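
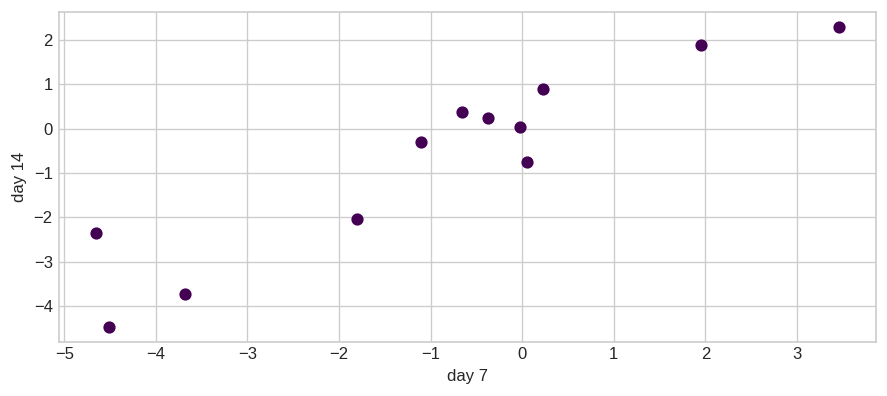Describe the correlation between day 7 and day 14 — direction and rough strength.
Points are positively correlated; strong (|r| ≈ 0.9).

positive, strong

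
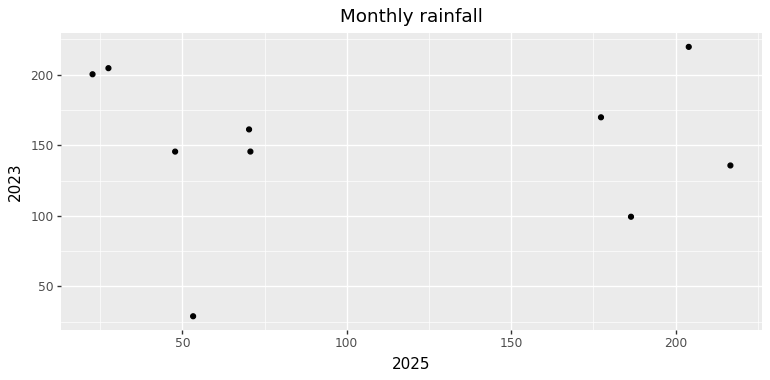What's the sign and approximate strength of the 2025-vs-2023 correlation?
no clear correlation

Points are roughly uncorrelated; weak (|r| ≈ 0.0).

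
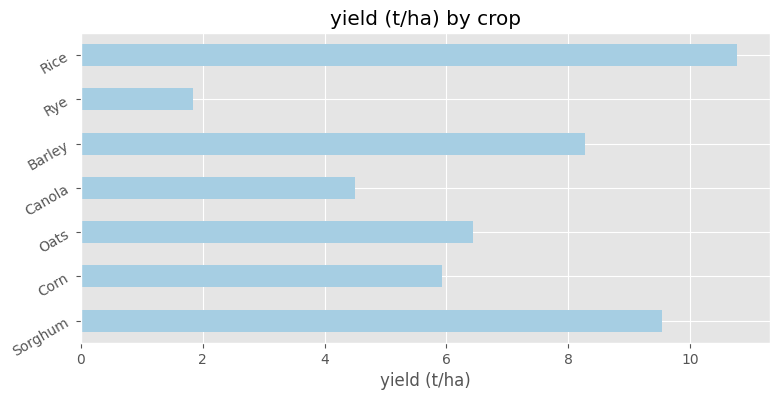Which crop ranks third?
Top 4: Rice ≈ 11, Sorghum ≈ 10, Barley ≈ 8, Oats ≈ 6.

Barley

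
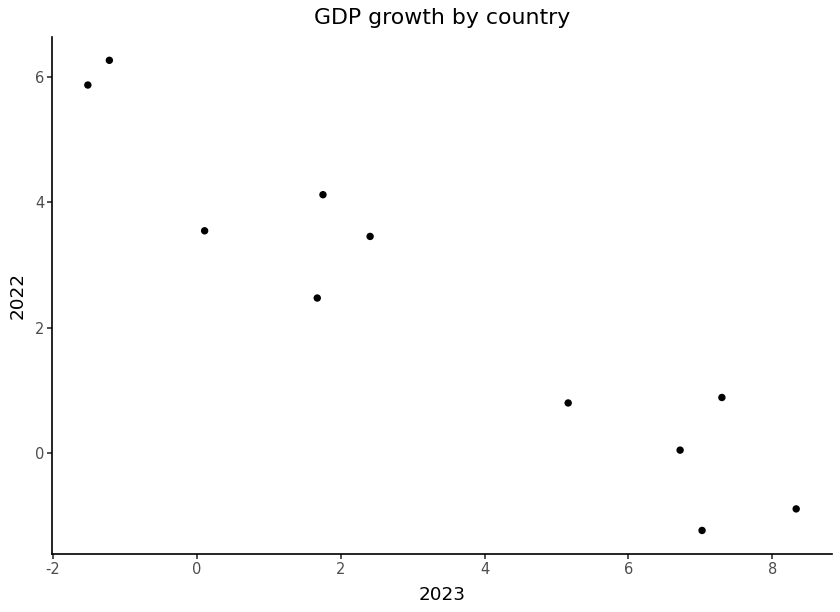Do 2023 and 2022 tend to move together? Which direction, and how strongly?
Points are negatively correlated; strong (|r| ≈ 1.0).

negative, strong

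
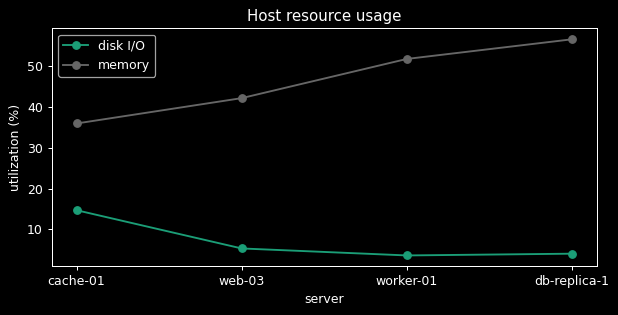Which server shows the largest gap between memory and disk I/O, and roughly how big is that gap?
db-replica-1, ≈ 50 %

db-replica-1: memory ≈ 55, disk I/O ≈ 5 → gap ≈ 50. Next-largest (worker-01) is only ≈ 45.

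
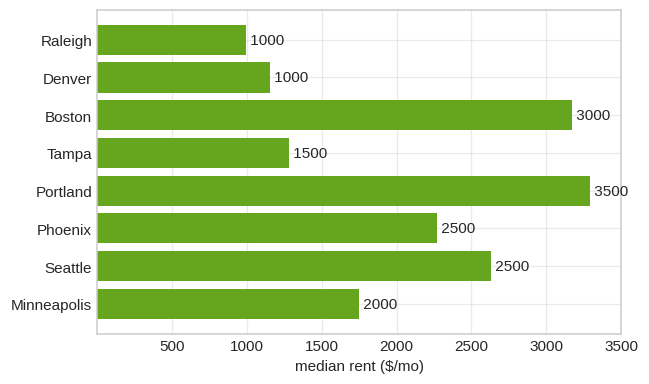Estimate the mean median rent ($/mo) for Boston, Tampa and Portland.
≈ 2667

(3000 + 1500 + 3500) / 3 ≈ 2667.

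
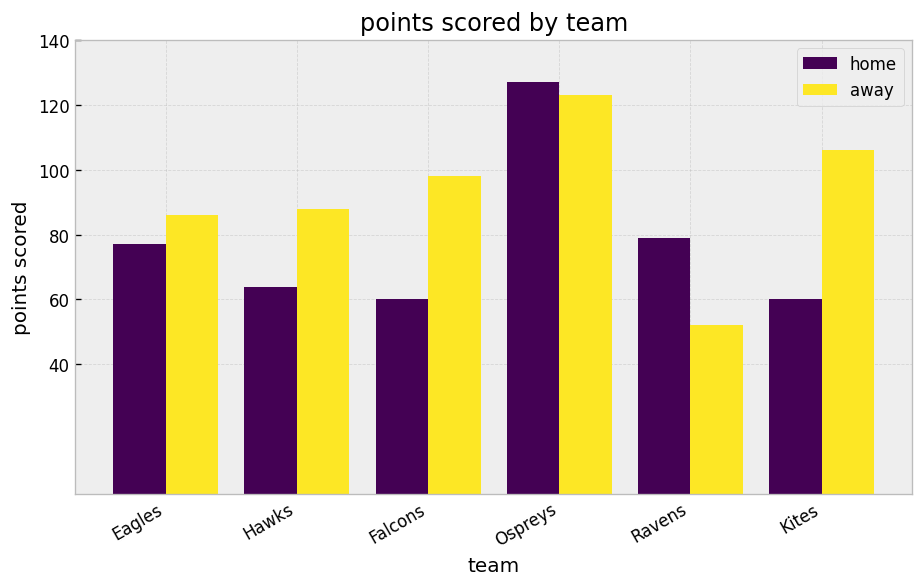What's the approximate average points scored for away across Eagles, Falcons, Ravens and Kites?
(80 + 100 + 60 + 100) / 4 ≈ 85.

≈ 85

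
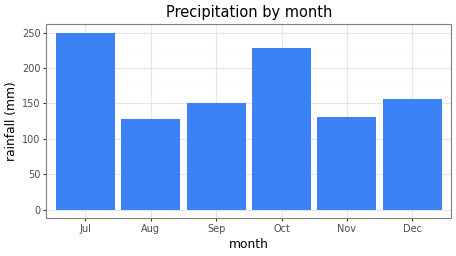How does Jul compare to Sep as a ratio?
Jul ≈ 250, Sep ≈ 150; 250/150 ≈ 1.67.

≈ 1.67×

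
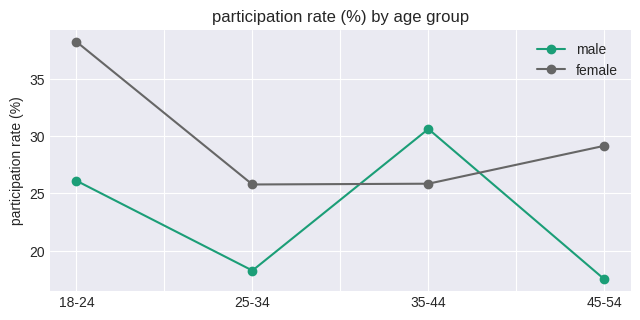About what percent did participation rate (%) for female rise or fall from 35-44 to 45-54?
≈ +15.4%

35-44 ≈ 26, 45-54 ≈ 30; (30 − 26) / 26 ≈ +15.4%.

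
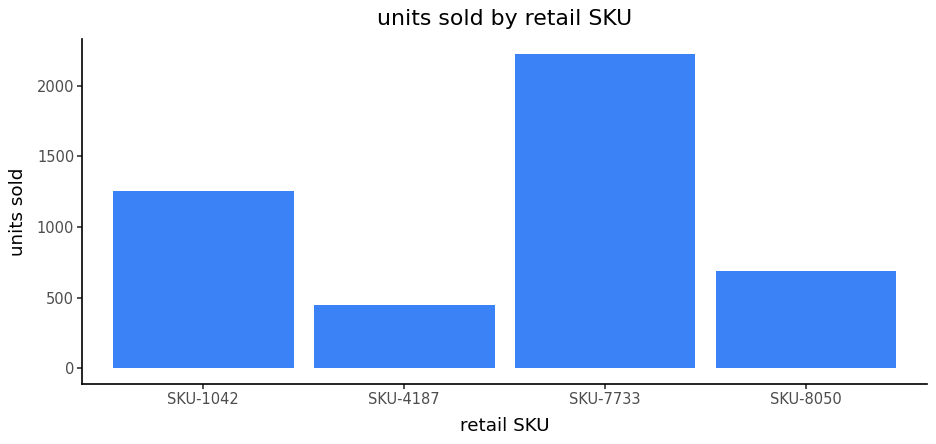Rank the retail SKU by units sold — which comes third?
Top 4: SKU-7733 ≈ 2200, SKU-1042 ≈ 1200, SKU-8050 ≈ 600, SKU-4187 ≈ 400.

SKU-8050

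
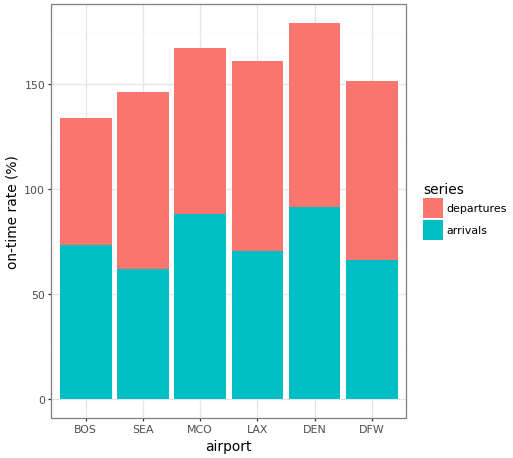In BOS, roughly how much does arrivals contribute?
arrivals top ≈ 80, bottom ≈ 0; segment ≈ 80.

≈ 80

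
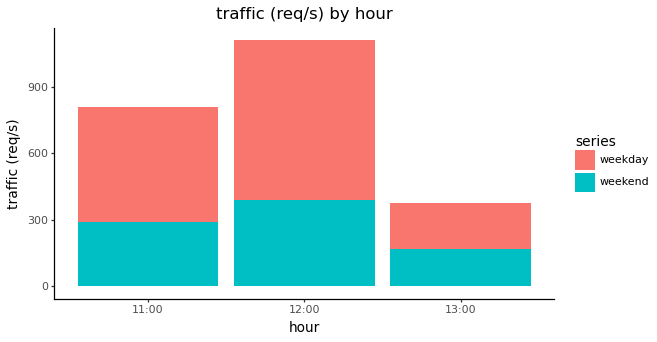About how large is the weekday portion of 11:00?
≈ 500

weekday top ≈ 800, bottom ≈ 300; segment ≈ 500.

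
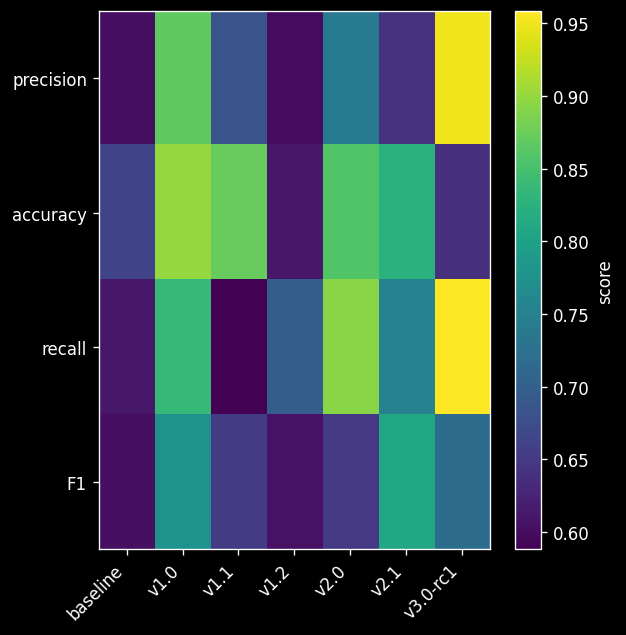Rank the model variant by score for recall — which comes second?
Top 3 for recall: v3.0-rc1 ≈ 0.95, v2.0 ≈ 0.90, v1.0 ≈ 0.85.

v2.0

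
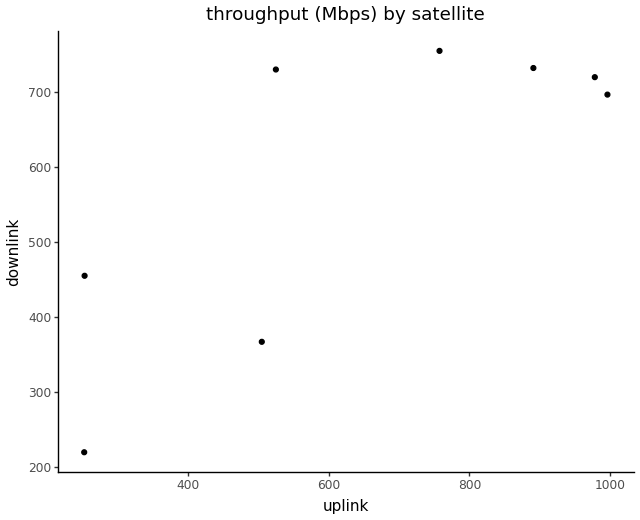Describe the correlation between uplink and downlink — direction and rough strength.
positive, strong

Points are positively correlated; strong (|r| ≈ 0.8).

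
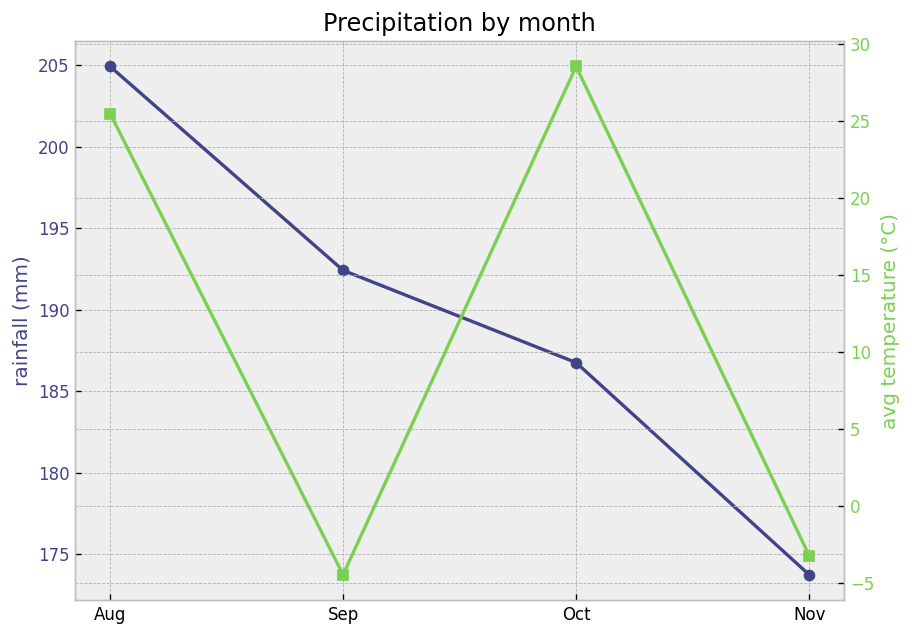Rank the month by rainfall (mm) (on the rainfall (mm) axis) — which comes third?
Top 4 (on the rainfall (mm) axis): Aug ≈ 205, Sep ≈ 190, Oct ≈ 185, Nov ≈ 175.

Oct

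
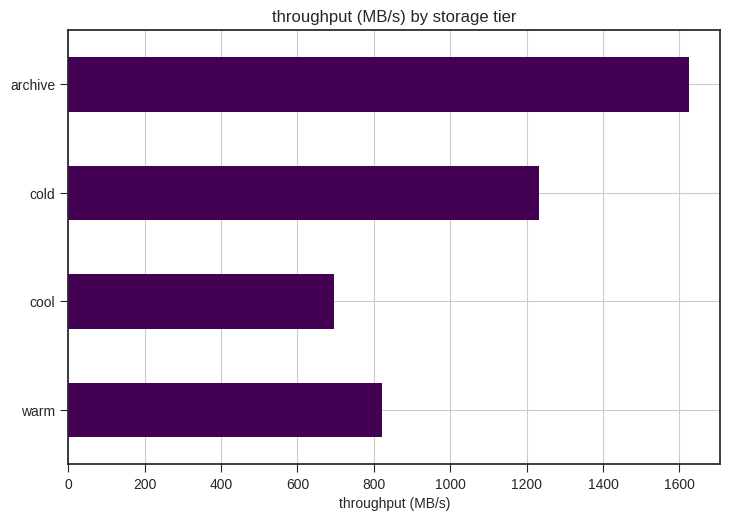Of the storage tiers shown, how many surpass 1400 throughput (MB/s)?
1

Above 1400: archive.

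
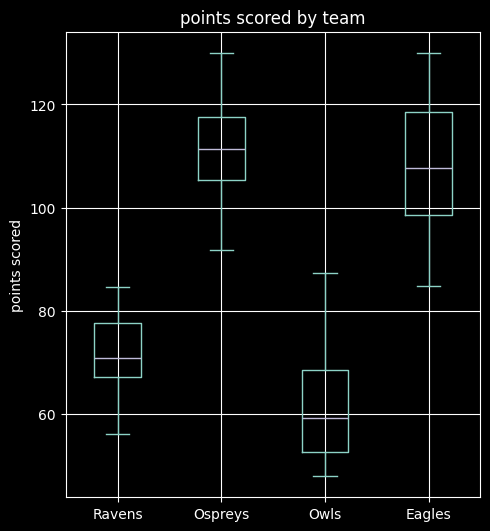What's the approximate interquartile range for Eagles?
Q3 ≈ 120, Q1 ≈ 100; IQR ≈ 20.

≈ 20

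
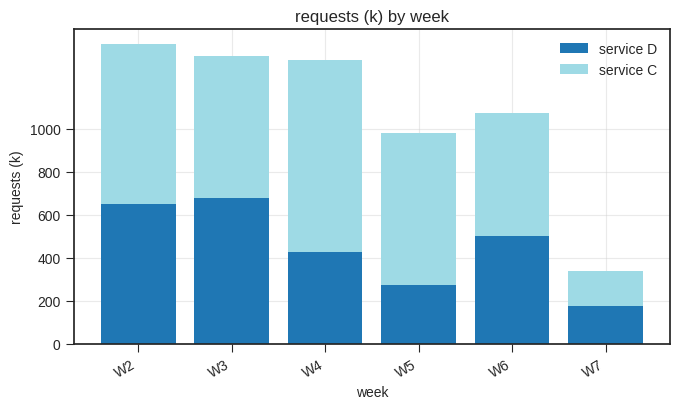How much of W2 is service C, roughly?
service C top ≈ 1400, bottom ≈ 600; segment ≈ 800.

≈ 800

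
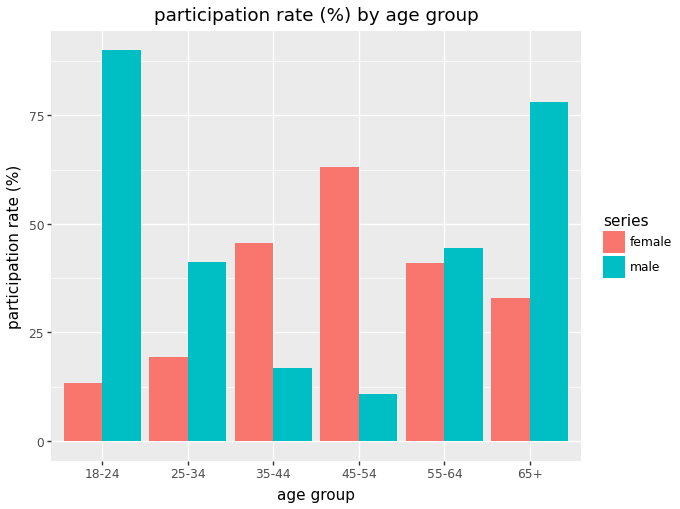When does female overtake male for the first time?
25-34: female ≈ 20 vs male ≈ 40 (not yet); 35-44: female ≈ 50 vs male ≈ 20 (first crossover).

35-44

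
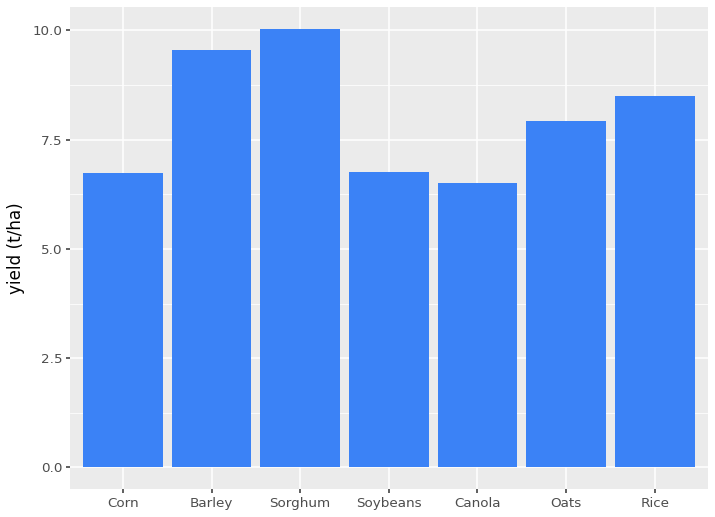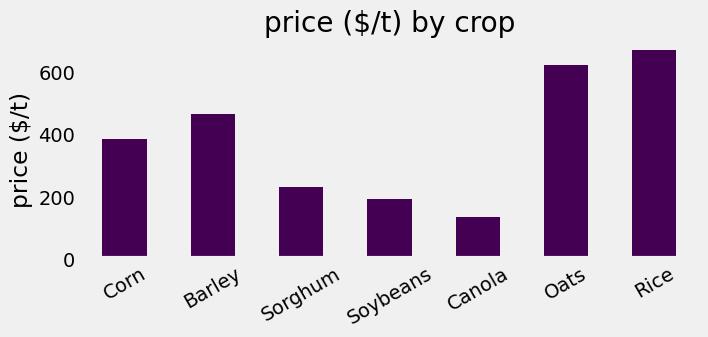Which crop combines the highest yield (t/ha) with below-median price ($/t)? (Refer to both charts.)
Sorghum

Chart 2 median price ($/t) ≈ 400; below-median crops: Sorghum, Soybeans, Canola. Among those, Sorghum has the highest yield (t/ha) (≈ 10).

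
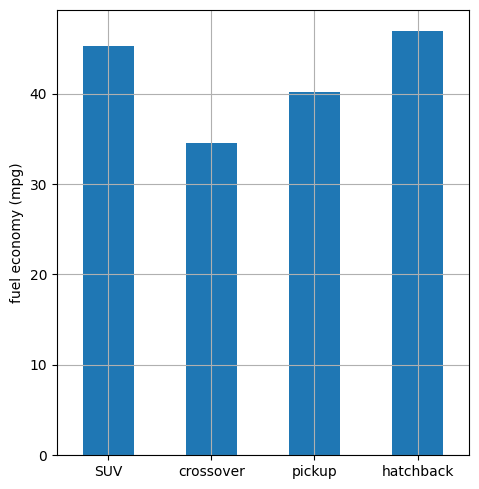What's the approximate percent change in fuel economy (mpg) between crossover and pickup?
crossover ≈ 35, pickup ≈ 40; (40 − 35) / 35 ≈ +14.3%.

≈ +14.3%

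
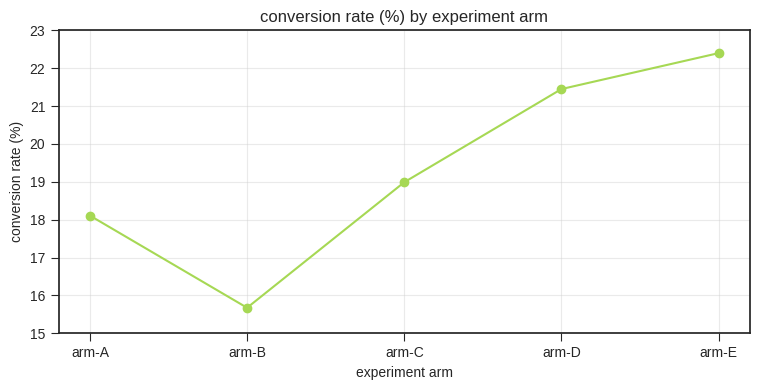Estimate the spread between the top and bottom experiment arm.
≈ 6

Max arm-E ≈ 22, min arm-B ≈ 16; range ≈ 6.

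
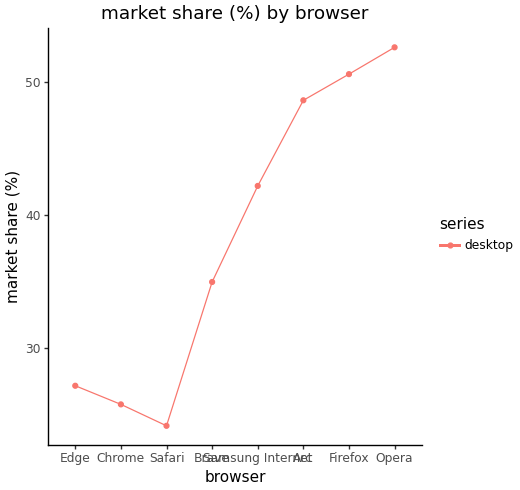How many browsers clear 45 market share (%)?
Above 45: Arc, Firefox, Opera.

3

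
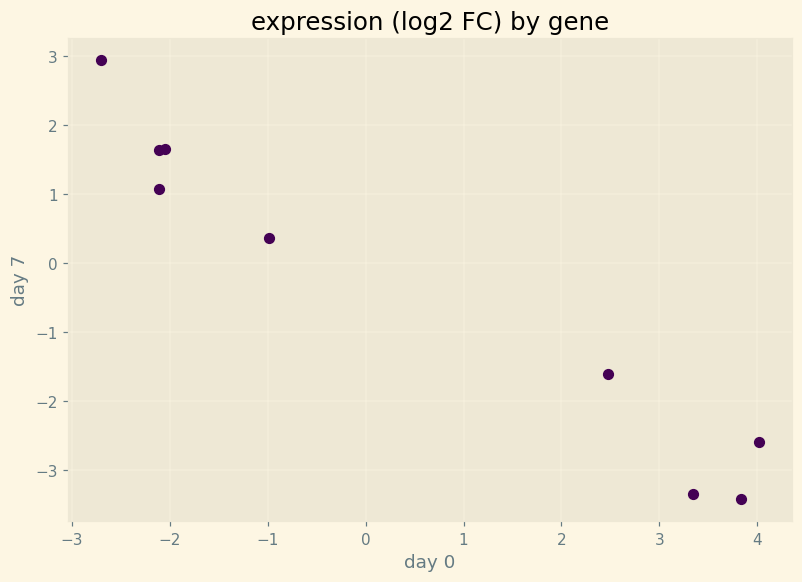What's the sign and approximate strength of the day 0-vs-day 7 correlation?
negative, strong

Points are negatively correlated; strong (|r| ≈ 1.0).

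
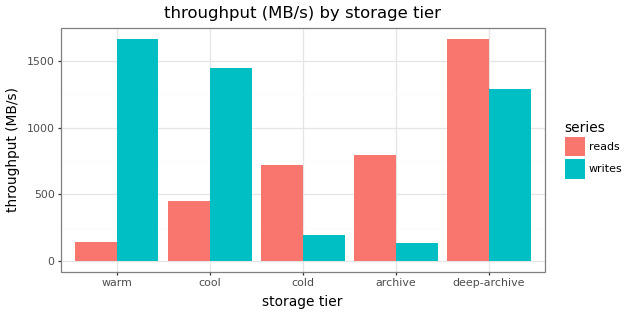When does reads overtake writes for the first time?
cool: reads ≈ 400 vs writes ≈ 1400 (not yet); cold: reads ≈ 800 vs writes ≈ 200 (first crossover).

cold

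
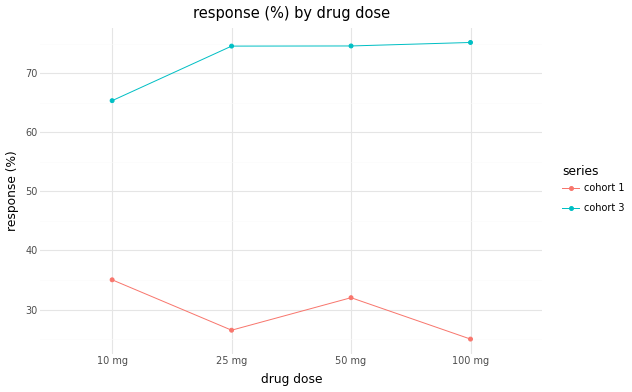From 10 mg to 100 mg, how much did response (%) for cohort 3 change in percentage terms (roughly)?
10 mg ≈ 65, 100 mg ≈ 75; (75 − 65) / 65 ≈ +15.4%.

≈ +15.4%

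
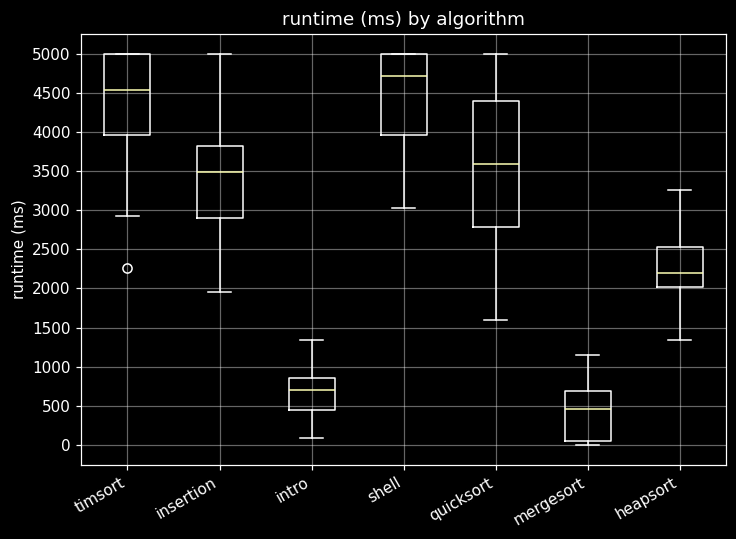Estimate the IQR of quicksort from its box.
Q3 ≈ 4500, Q1 ≈ 3000; IQR ≈ 1500.

≈ 1500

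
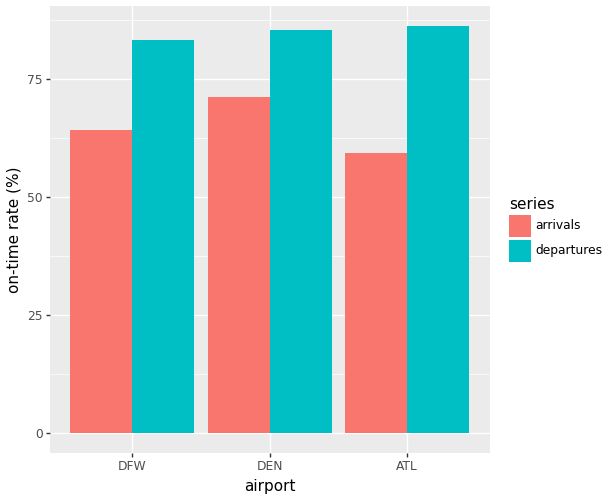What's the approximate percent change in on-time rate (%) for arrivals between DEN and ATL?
DEN ≈ 70, ATL ≈ 60; (60 − 70) / 70 ≈ -14.3%.

≈ -14.3%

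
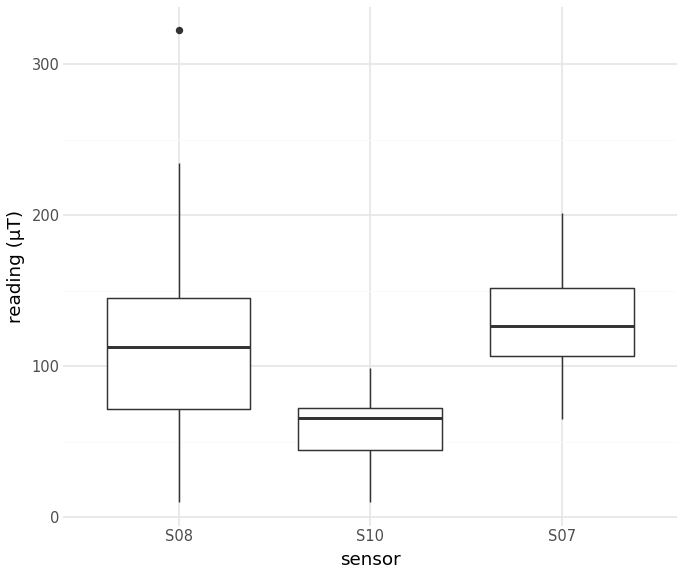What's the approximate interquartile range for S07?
≈ 40

Q3 ≈ 150, Q1 ≈ 110; IQR ≈ 40.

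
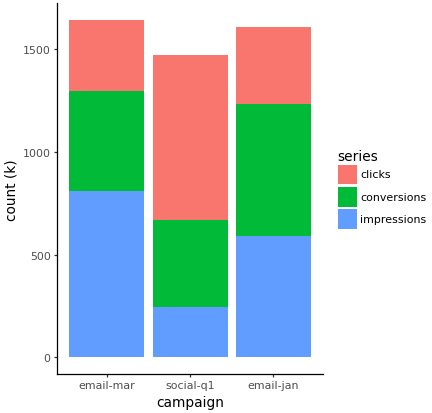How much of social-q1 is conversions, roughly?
conversions top ≈ 600, bottom ≈ 200; segment ≈ 400.

≈ 400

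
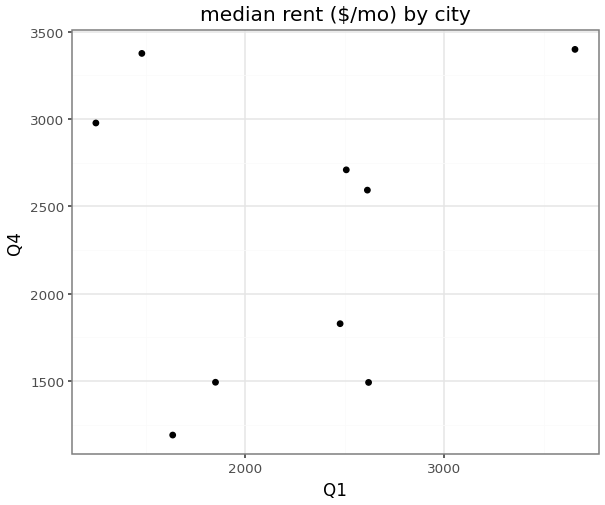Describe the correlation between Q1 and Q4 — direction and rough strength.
Points are roughly uncorrelated; weak (|r| ≈ 0.2).

no clear correlation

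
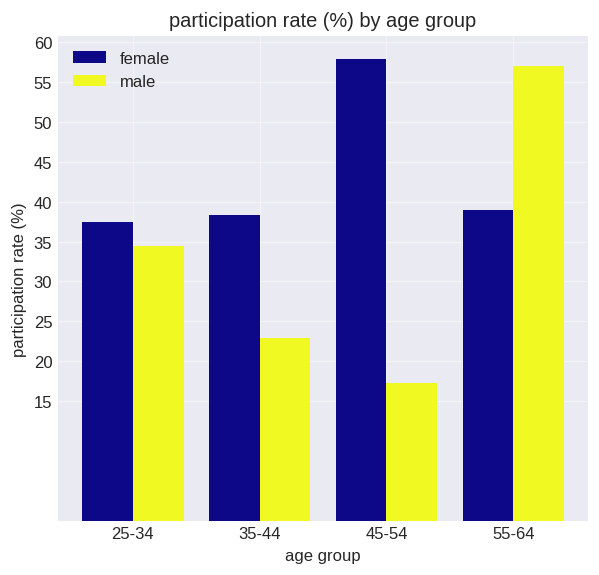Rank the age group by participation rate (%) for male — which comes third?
35-44

Top 4 for male: 55-64 ≈ 55, 25-34 ≈ 35, 35-44 ≈ 25, 45-54 ≈ 15.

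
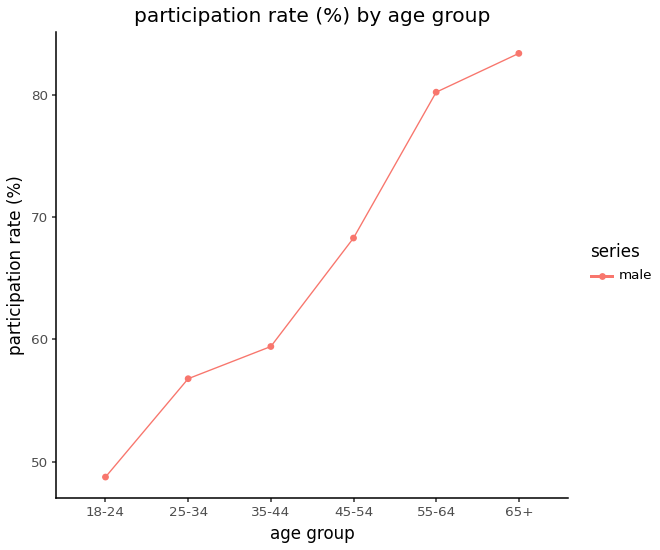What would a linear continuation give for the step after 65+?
Last three: 70, 80, 85 → slope ≈ 7.5/step → next ≈ 92.5.

≈ 92.5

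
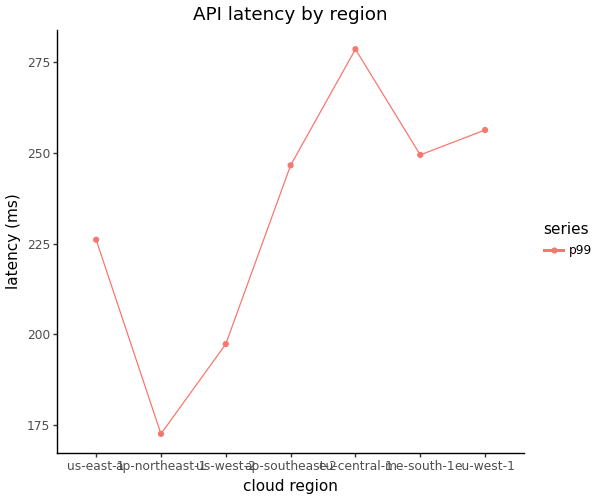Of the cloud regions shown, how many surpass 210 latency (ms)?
5

Above 210: us-east-1, ap-southeast-2, eu-central-1, me-south-1, eu-west-1.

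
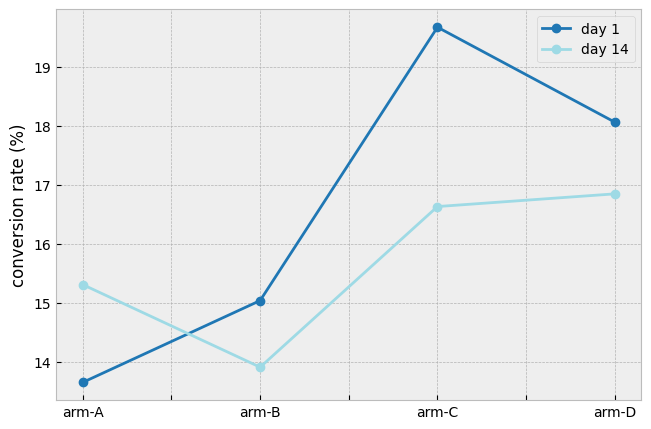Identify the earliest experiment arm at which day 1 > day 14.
arm-B

arm-A: day 1 ≈ 14 vs day 14 ≈ 15 (not yet); arm-B: day 1 ≈ 15 vs day 14 ≈ 14 (first crossover).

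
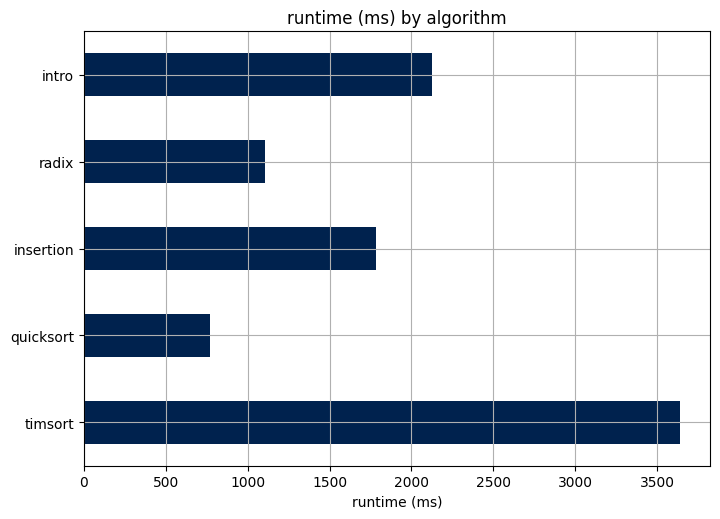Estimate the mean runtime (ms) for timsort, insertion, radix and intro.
≈ 2125

(3500 + 2000 + 1000 + 2000) / 4 ≈ 2125.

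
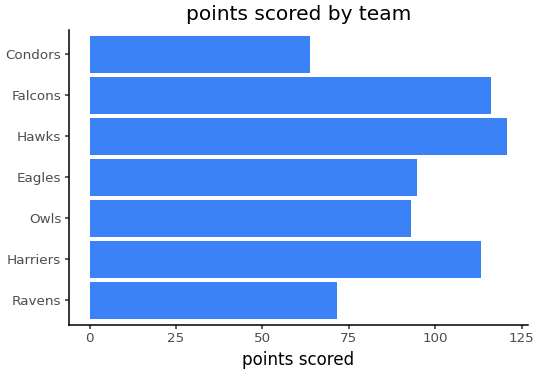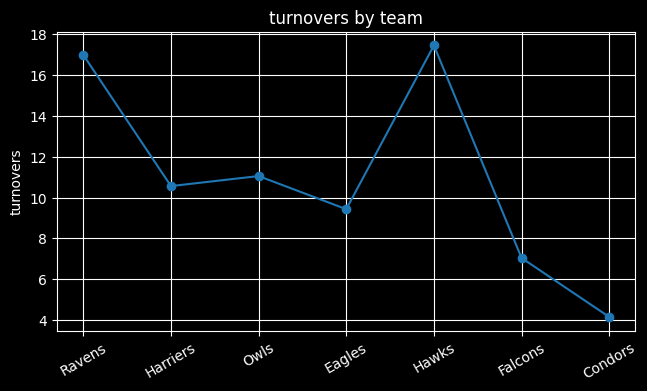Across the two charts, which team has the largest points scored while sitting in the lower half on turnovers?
Falcons

Chart 2 median turnovers ≈ 10; below-median teams: Eagles, Falcons, Condors. Among those, Falcons has the highest points scored (≈ 120).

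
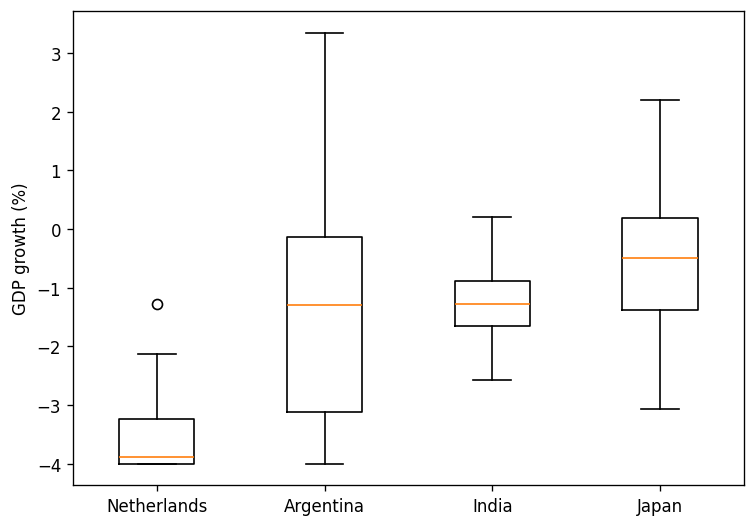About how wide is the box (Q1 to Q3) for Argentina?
≈ 3.0

Q3 ≈ 0.0, Q1 ≈ -3.0; IQR ≈ 3.0.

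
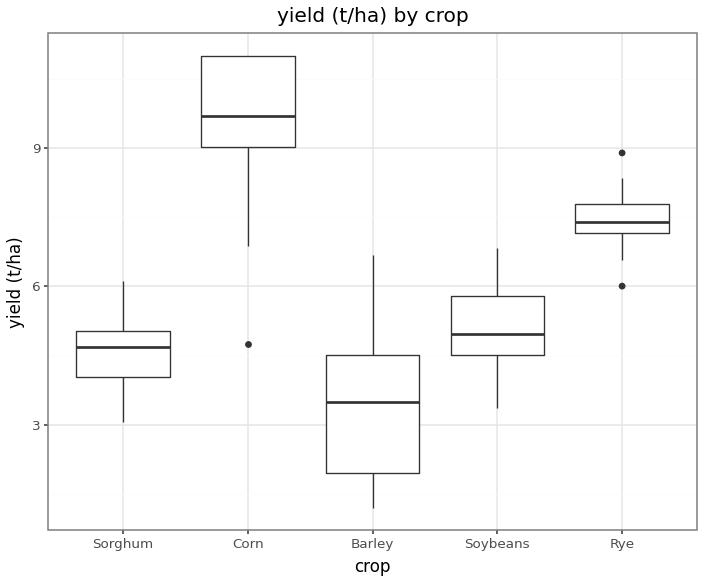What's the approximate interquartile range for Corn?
≈ 2

Q3 ≈ 11, Q1 ≈ 9; IQR ≈ 2.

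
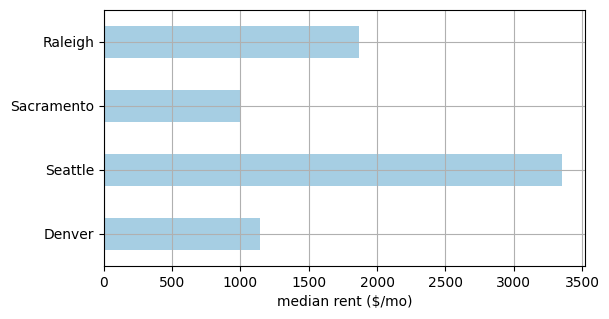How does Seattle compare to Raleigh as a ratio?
≈ 1.75×

Seattle ≈ 3500, Raleigh ≈ 2000; 3500/2000 ≈ 1.75.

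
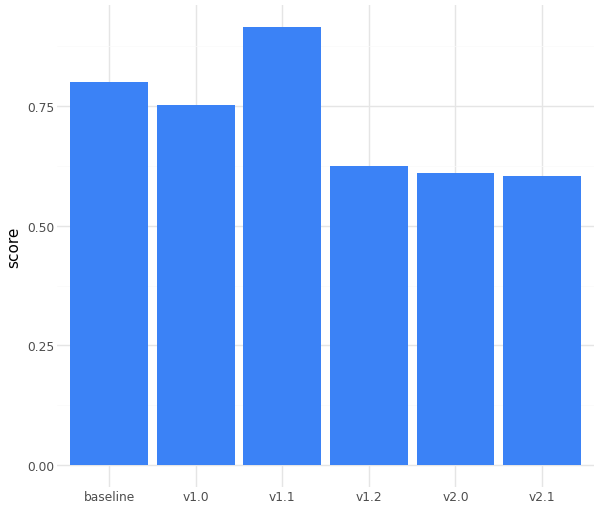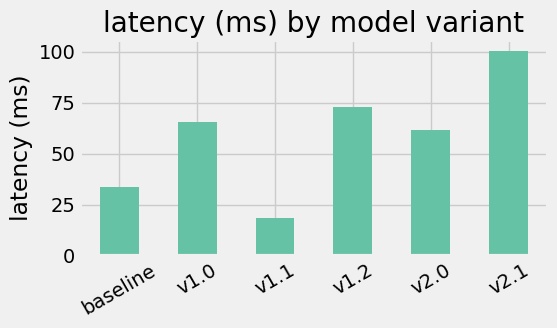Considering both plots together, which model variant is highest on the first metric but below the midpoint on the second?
Chart 2 median latency (ms) ≈ 60; below-median model variants: baseline, v1.1, v2.0. Among those, v1.1 has the highest score (≈ 0.9).

v1.1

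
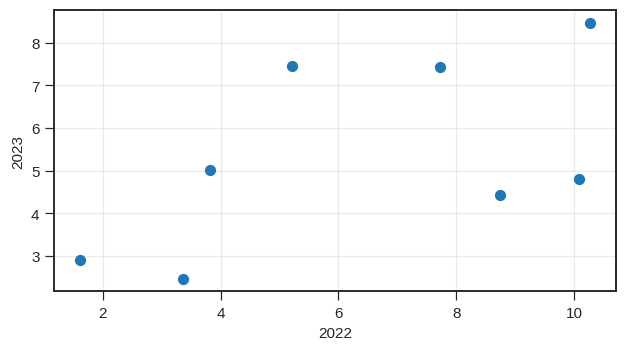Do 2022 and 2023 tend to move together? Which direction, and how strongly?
Points are positively correlated; moderate (|r| ≈ 0.6).

positive, moderate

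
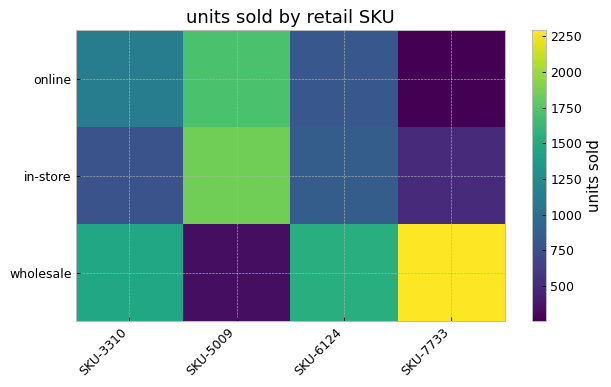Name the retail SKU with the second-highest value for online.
Top 3 for online: SKU-5009 ≈ 1800, SKU-3310 ≈ 1200, SKU-6124 ≈ 800.

SKU-3310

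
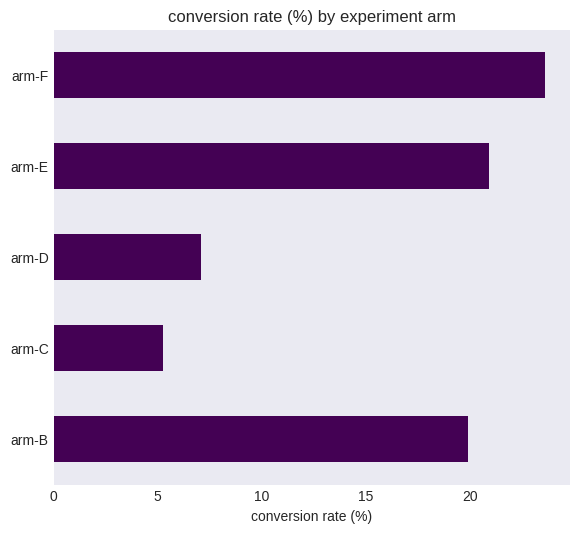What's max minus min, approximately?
≈ 18

Max arm-F ≈ 24, min arm-C ≈ 6; range ≈ 18.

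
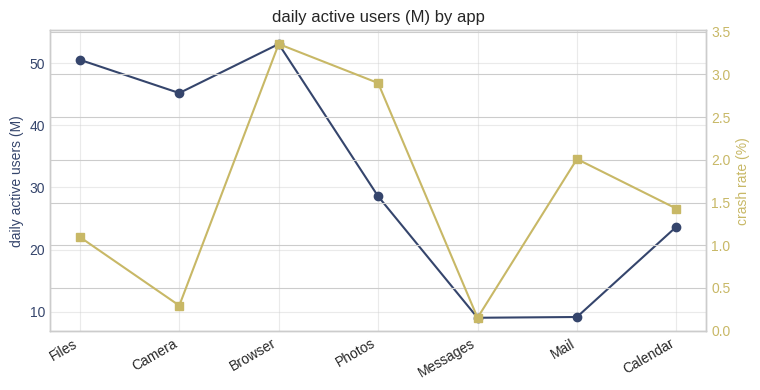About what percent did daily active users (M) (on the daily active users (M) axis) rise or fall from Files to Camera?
≈ -10%

Files ≈ 50, Camera ≈ 45; (45 − 50) / 50 ≈ -10%.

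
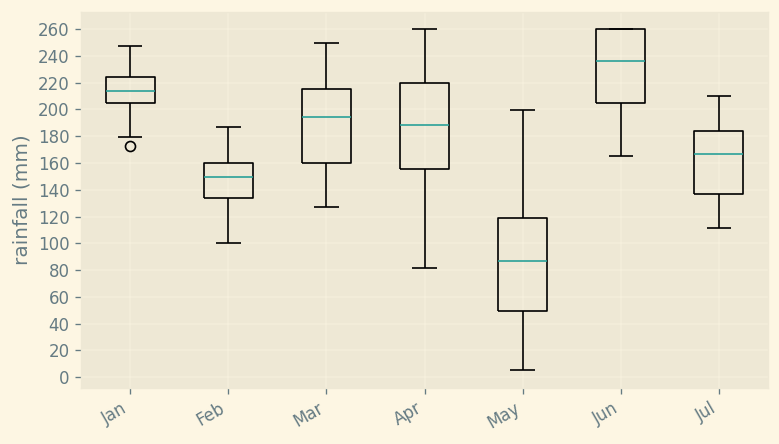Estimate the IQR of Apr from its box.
≈ 60

Q3 ≈ 220, Q1 ≈ 160; IQR ≈ 60.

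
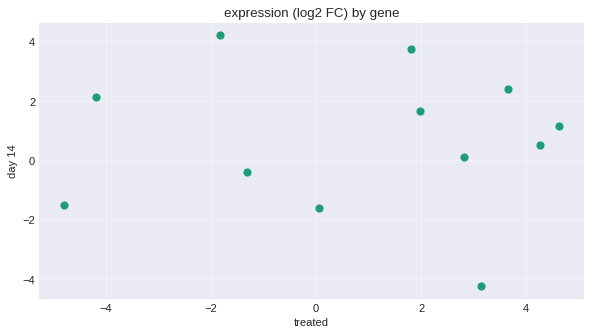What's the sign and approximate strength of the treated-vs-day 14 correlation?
no clear correlation

Points are roughly uncorrelated; weak (|r| ≈ 0.0).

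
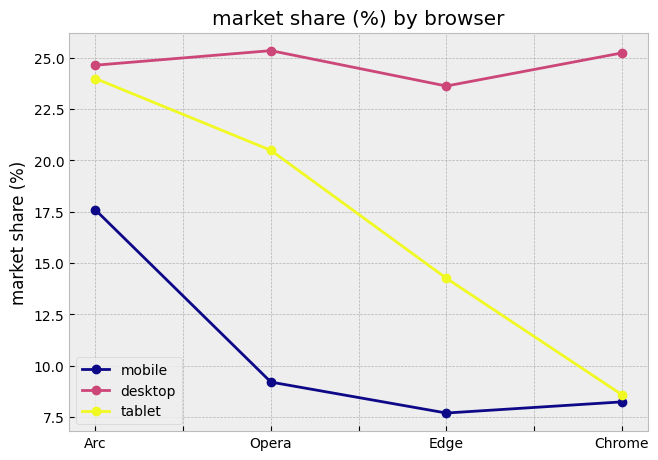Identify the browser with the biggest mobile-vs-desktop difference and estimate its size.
Chrome, ≈ 18 %

Chrome: mobile ≈ 8, desktop ≈ 26 → gap ≈ 18. Next-largest (Opera) is only ≈ 16.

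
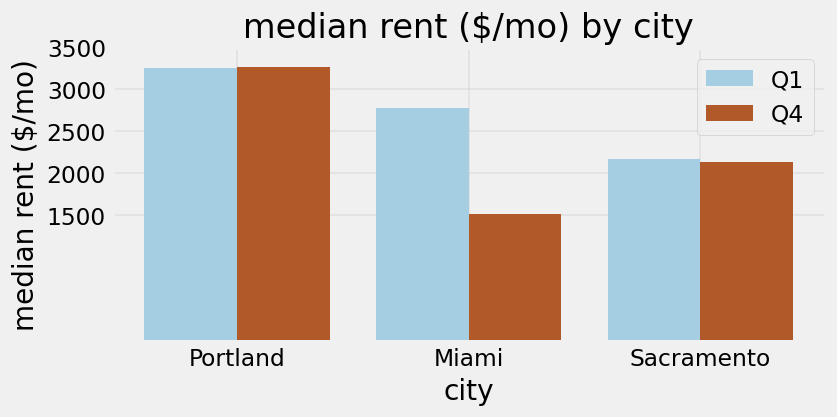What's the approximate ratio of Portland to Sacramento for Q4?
≈ 1.75×

Portland ≈ 3500, Sacramento ≈ 2000; 3500/2000 ≈ 1.75.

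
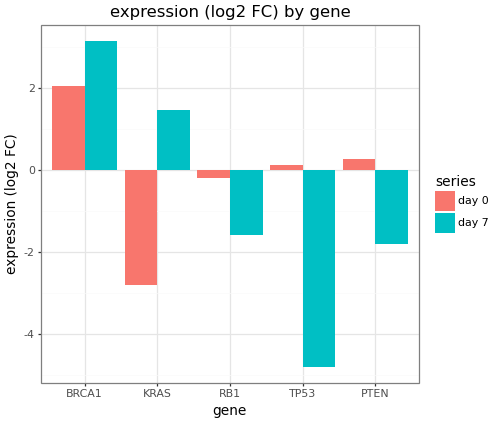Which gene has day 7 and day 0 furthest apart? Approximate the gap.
TP53: day 7 ≈ -5, day 0 ≈ 0 → gap ≈ 5. Next-largest (KRAS) is only ≈ 4.

TP53, ≈ 5 log2 FC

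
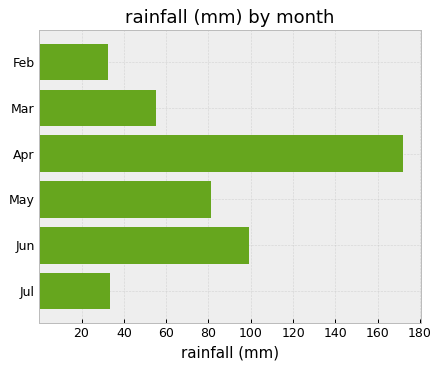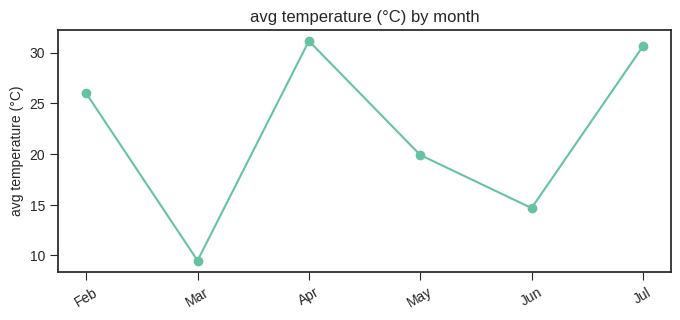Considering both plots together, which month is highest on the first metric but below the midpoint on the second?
Jun

Chart 2 median avg temperature (°C) ≈ 25; below-median months: Mar, May, Jun. Among those, Jun has the highest rainfall (mm) (≈ 100).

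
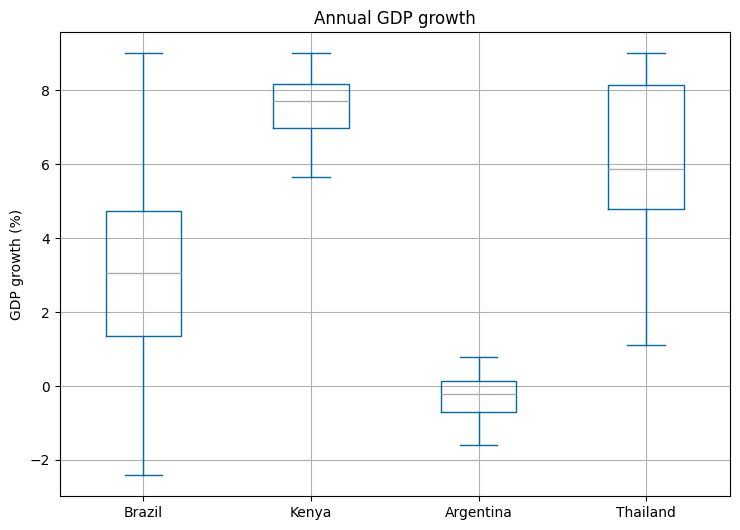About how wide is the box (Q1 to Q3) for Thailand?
≈ 3

Q3 ≈ 8, Q1 ≈ 5; IQR ≈ 3.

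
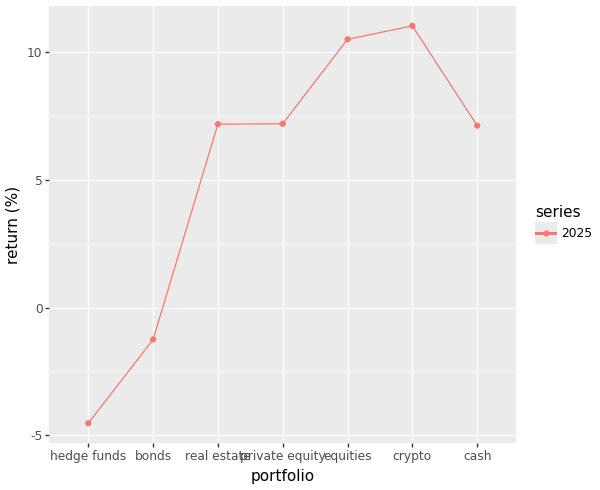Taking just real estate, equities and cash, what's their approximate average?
(8 + 10 + 8) / 3 ≈ 9.

≈ 9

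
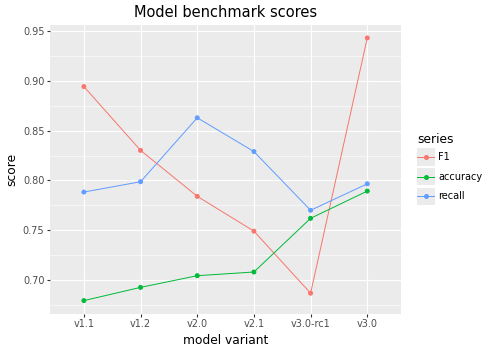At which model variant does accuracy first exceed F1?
v3.0-rc1

v2.1: accuracy ≈ 0.70 vs F1 ≈ 0.75 (not yet); v3.0-rc1: accuracy ≈ 0.75 vs F1 ≈ 0.70 (first crossover).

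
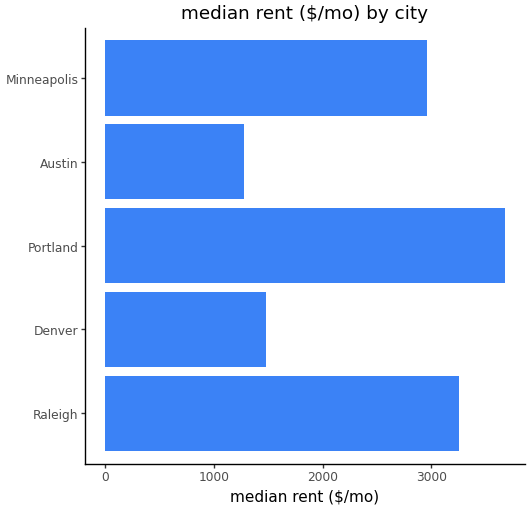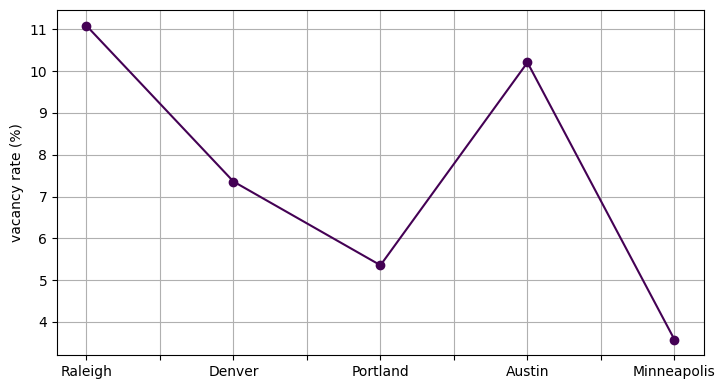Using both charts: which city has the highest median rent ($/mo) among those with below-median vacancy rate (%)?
Portland

Chart 2 median vacancy rate (%) ≈ 8; below-median cities: Portland, Minneapolis. Among those, Portland has the highest median rent ($/mo) (≈ 3500).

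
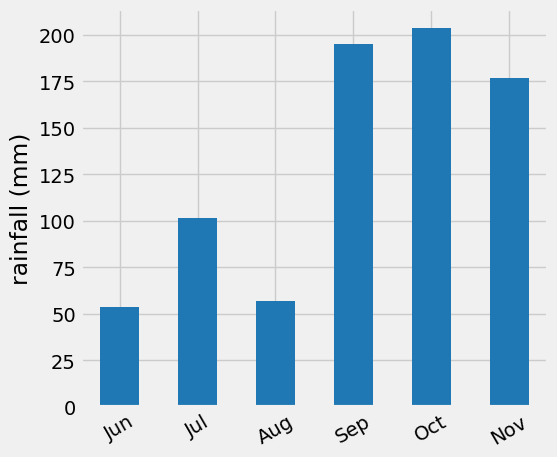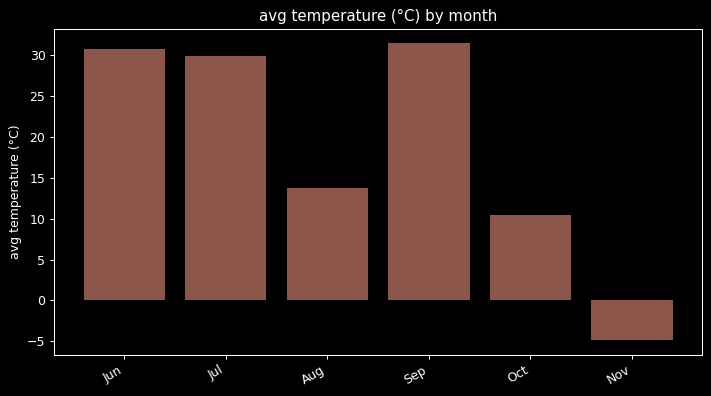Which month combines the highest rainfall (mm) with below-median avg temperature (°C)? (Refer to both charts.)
Oct

Chart 2 median avg temperature (°C) ≈ 20; below-median months: Aug, Oct, Nov. Among those, Oct has the highest rainfall (mm) (≈ 200).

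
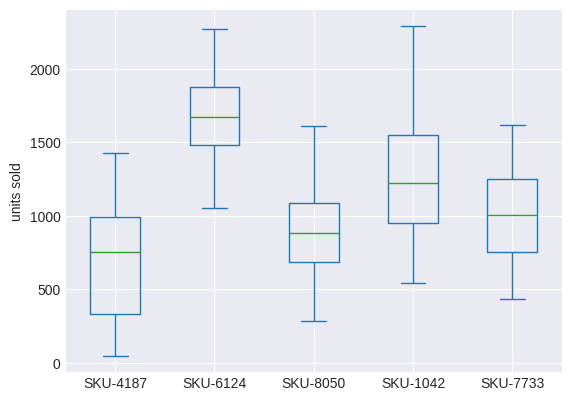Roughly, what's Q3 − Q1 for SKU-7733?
≈ 500

Q3 ≈ 1300, Q1 ≈ 800; IQR ≈ 500.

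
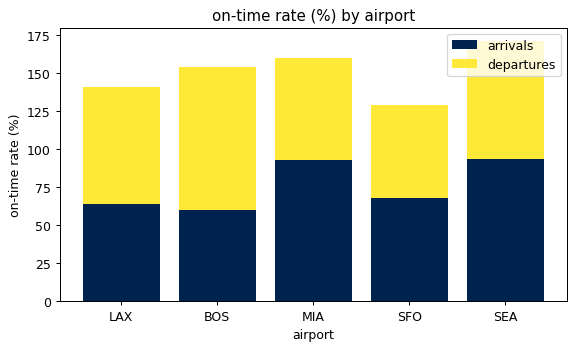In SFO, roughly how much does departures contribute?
≈ 60

departures top ≈ 120, bottom ≈ 60; segment ≈ 60.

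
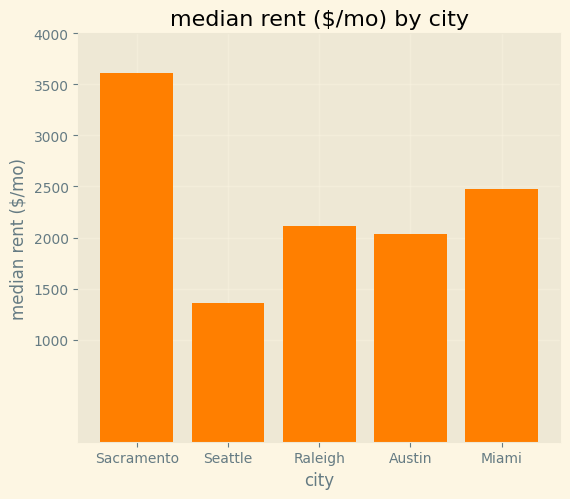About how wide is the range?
≈ 2000

Max Sacramento ≈ 3500, min Seattle ≈ 1500; range ≈ 2000.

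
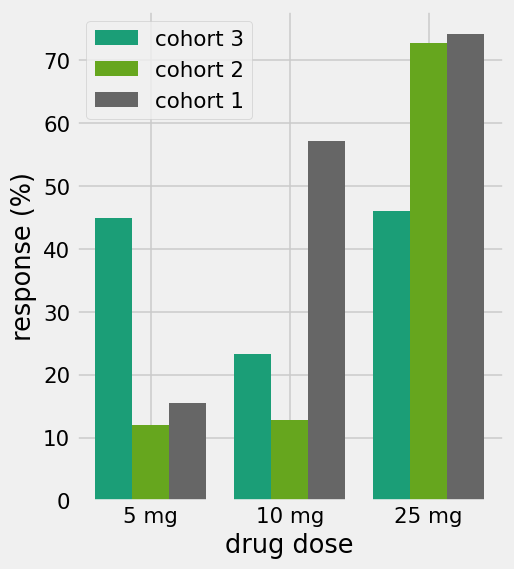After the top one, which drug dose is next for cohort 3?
5 mg

Top 3 for cohort 3: 25 mg ≈ 50, 5 mg ≈ 40, 10 mg ≈ 20.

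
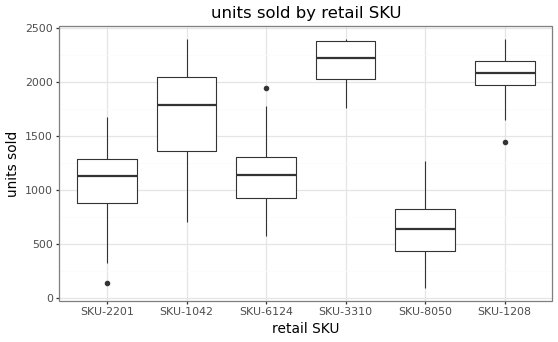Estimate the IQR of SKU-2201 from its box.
≈ 400

Q3 ≈ 1200, Q1 ≈ 800; IQR ≈ 400.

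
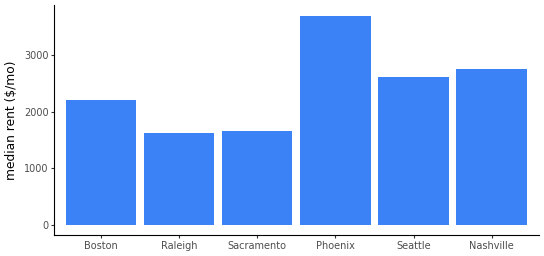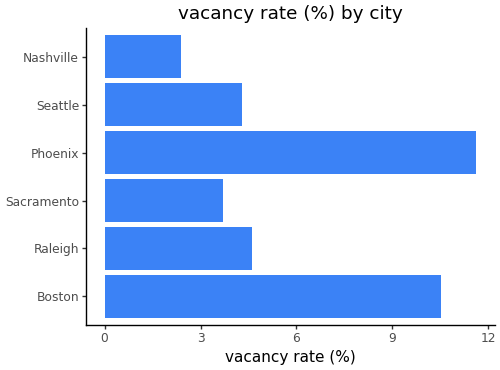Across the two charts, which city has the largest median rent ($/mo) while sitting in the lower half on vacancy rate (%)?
Chart 2 median vacancy rate (%) ≈ 4; below-median cities: Sacramento, Seattle, Nashville. Among those, Nashville has the highest median rent ($/mo) (≈ 3000).

Nashville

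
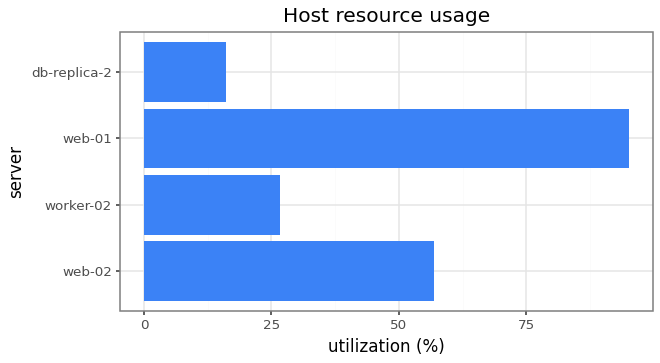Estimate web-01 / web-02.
≈ 1.67×

web-01 ≈ 100, web-02 ≈ 60; 100/60 ≈ 1.67.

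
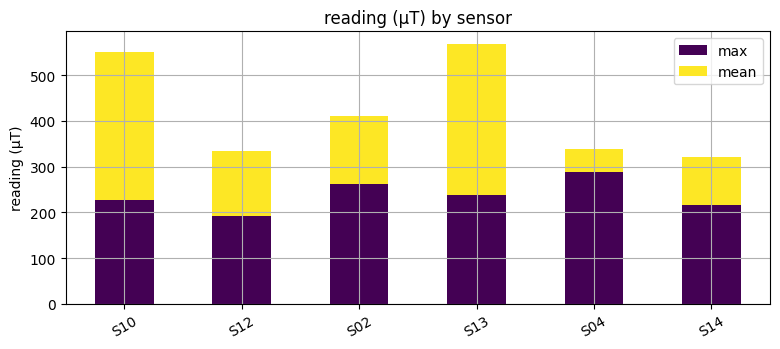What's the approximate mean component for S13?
≈ 300

mean top ≈ 550, bottom ≈ 250; segment ≈ 300.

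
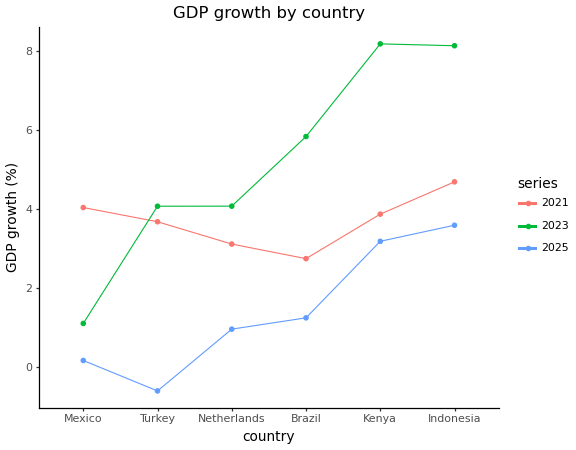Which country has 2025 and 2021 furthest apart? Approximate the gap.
Turkey, ≈ 5 %

Turkey: 2025 ≈ -1, 2021 ≈ 4 → gap ≈ 5. Next-largest (Mexico) is only ≈ 4.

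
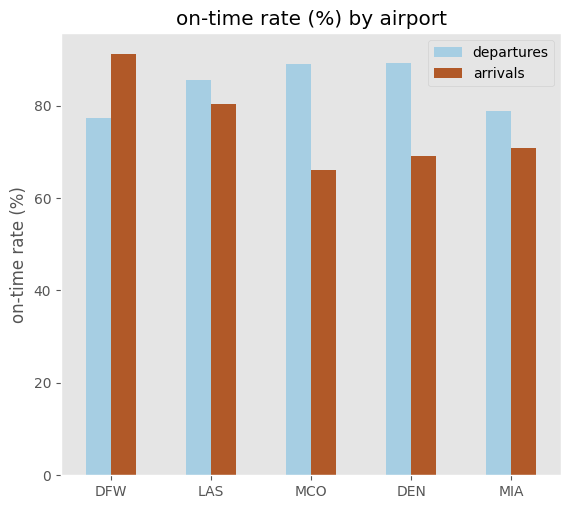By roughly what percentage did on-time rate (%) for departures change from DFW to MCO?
DFW ≈ 80, MCO ≈ 90; (90 − 80) / 80 ≈ +12.5%.

≈ +12.5%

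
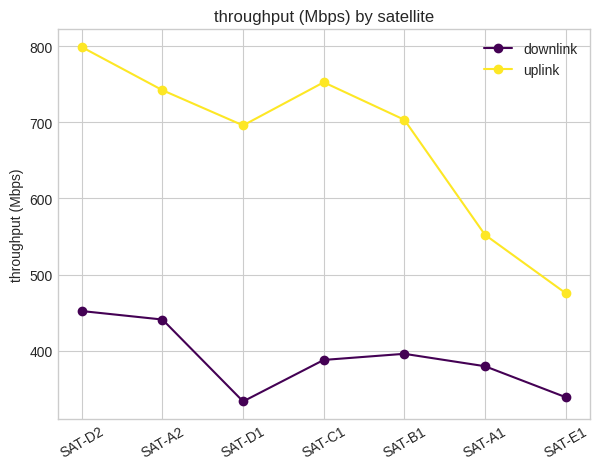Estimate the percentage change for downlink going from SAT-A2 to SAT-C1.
≈ -11.1%

SAT-A2 ≈ 450, SAT-C1 ≈ 400; (400 − 450) / 450 ≈ -11.1%.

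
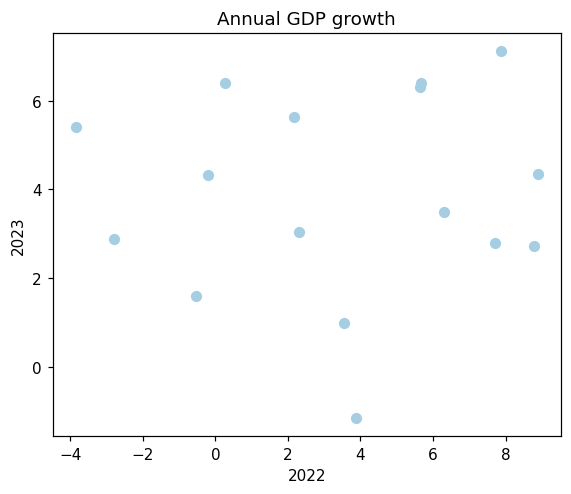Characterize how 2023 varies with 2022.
no clear correlation

Points are roughly uncorrelated; weak (|r| ≈ 0.0).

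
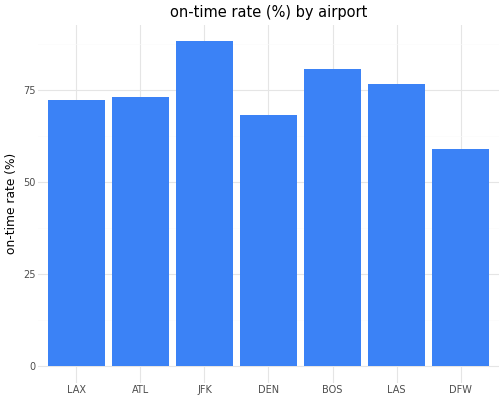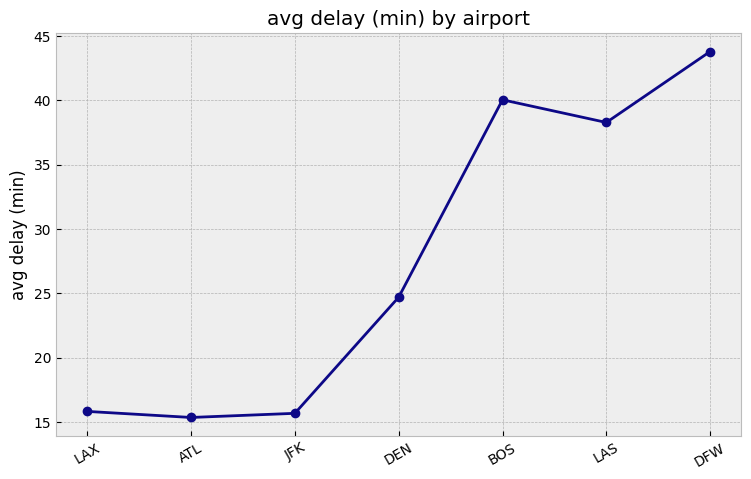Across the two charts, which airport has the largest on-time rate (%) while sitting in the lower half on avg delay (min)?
JFK

Chart 2 median avg delay (min) ≈ 25; below-median airports: LAX, ATL, JFK. Among those, JFK has the highest on-time rate (%) (≈ 90).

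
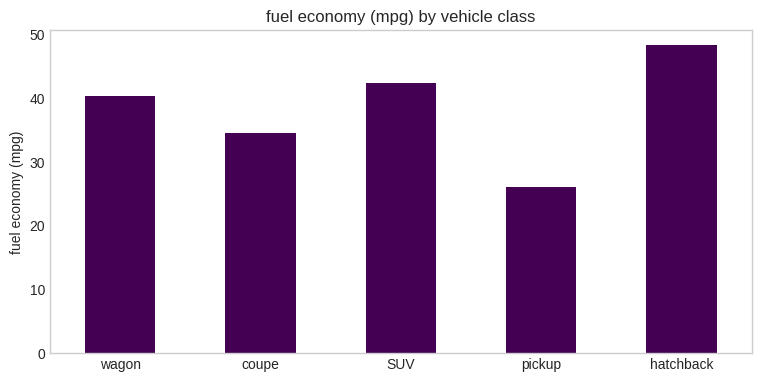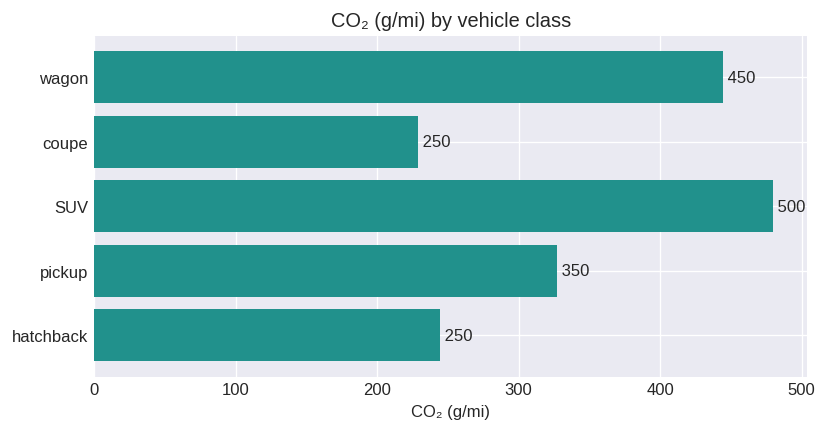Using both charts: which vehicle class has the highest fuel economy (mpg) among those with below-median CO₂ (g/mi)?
hatchback

Chart 2 median CO₂ (g/mi) ≈ 350; below-median vehicle classes: coupe, hatchback. Among those, hatchback has the highest fuel economy (mpg) (≈ 50).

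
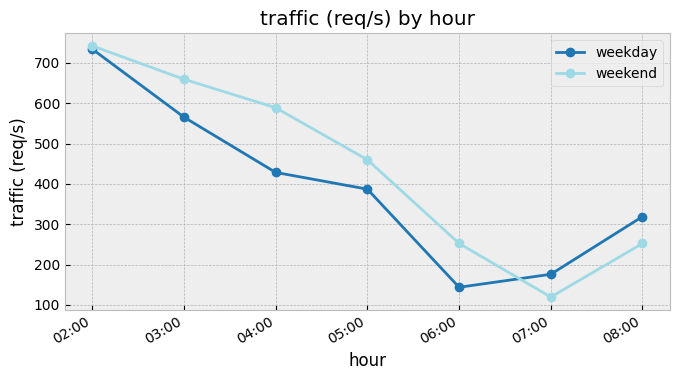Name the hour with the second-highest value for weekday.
Top 3 for weekday: 02:00 ≈ 700, 03:00 ≈ 600, 04:00 ≈ 400.

03:00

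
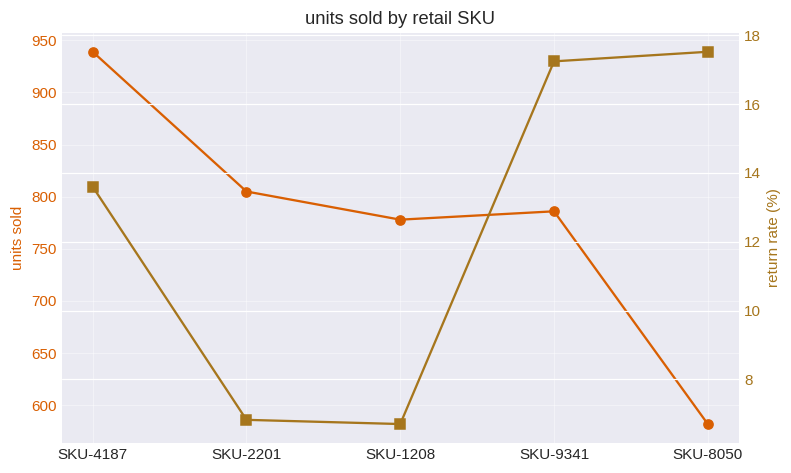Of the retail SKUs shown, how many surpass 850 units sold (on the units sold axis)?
1

Above 850: SKU-4187.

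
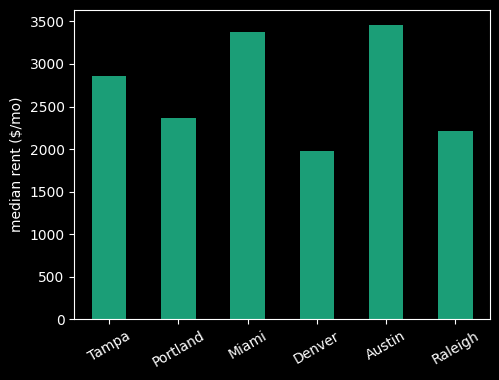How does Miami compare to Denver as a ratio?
≈ 1.75×

Miami ≈ 3500, Denver ≈ 2000; 3500/2000 ≈ 1.75.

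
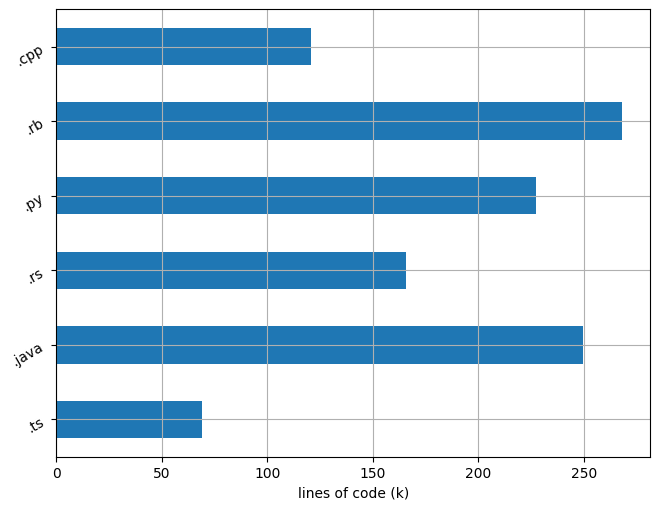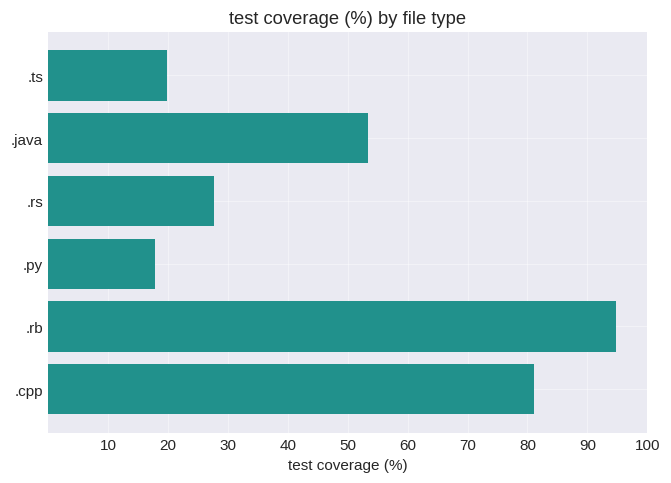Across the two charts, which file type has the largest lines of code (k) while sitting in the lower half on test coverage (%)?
.py

Chart 2 median test coverage (%) ≈ 40; below-median file types: .ts, .rs, .py. Among those, .py has the highest lines of code (k) (≈ 225).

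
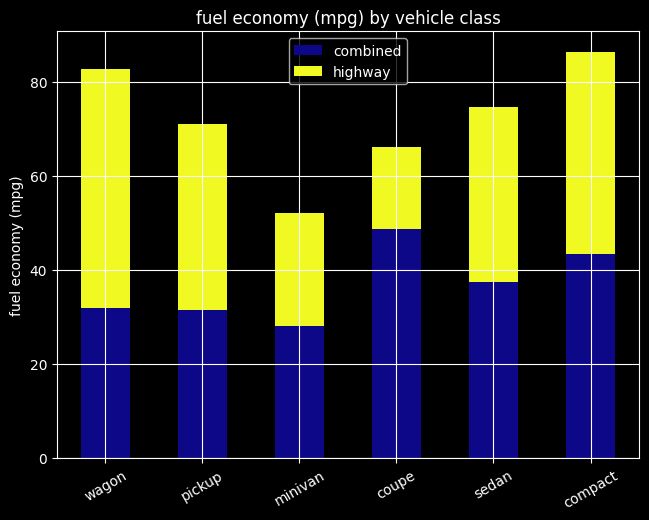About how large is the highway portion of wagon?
highway top ≈ 80, bottom ≈ 30; segment ≈ 50.

≈ 50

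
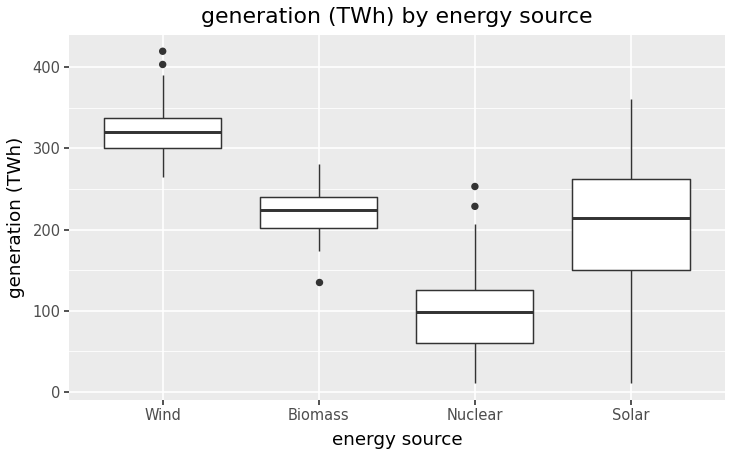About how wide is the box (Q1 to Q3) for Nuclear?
Q3 ≈ 120, Q1 ≈ 60; IQR ≈ 60.

≈ 60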